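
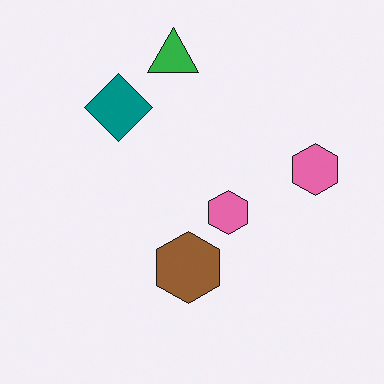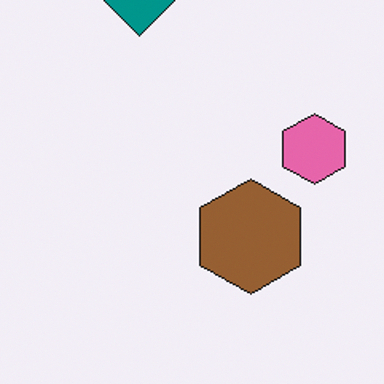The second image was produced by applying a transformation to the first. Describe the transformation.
This is the original image cropped to a modestly smaller region and rescaled.

The visible shapes are larger and the field of view is narrower; shapes near the original edges may be partly or wholly outside the frame — a crop-and-rescale.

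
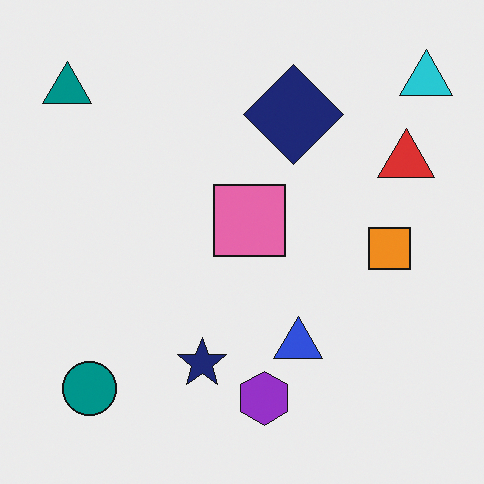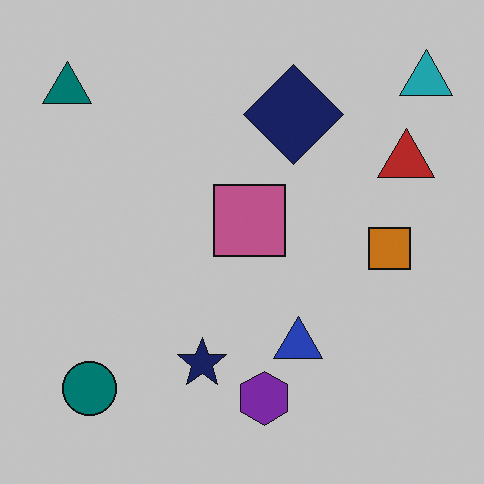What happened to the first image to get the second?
This is the original image slightly darkened.

Every pixel — background and shapes alike — is uniformly darkened.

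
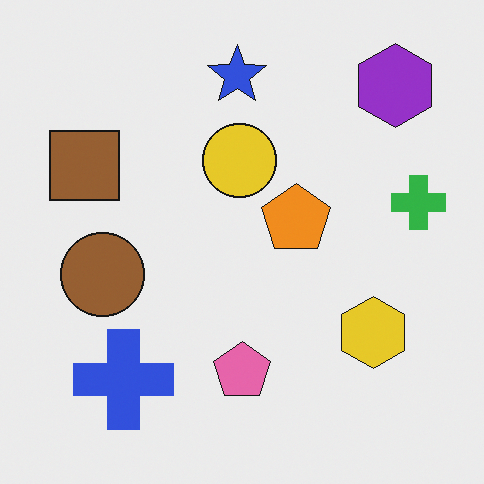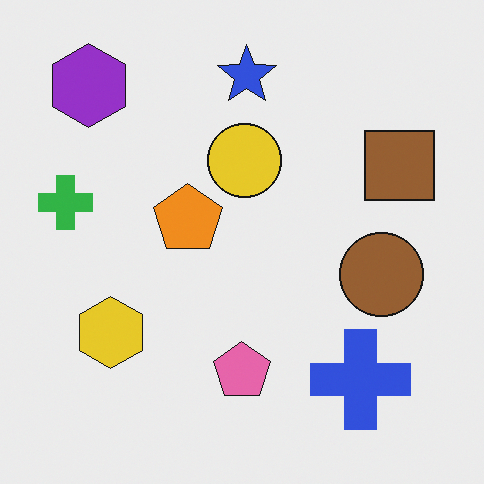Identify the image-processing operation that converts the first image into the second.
The transformation is: flipped horizontally (left ↔ right).

The green cross is in the right of the first image and the left of the second — shapes on opposite sides of the vertical midline have swapped in a mirror flip.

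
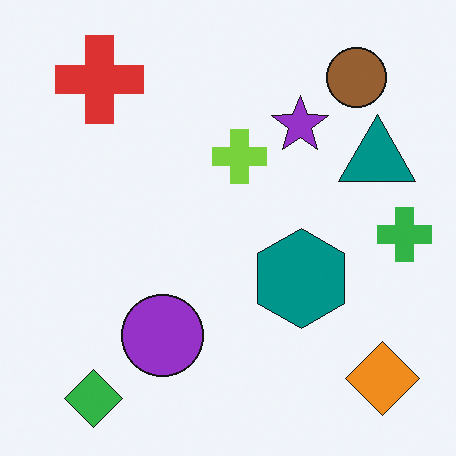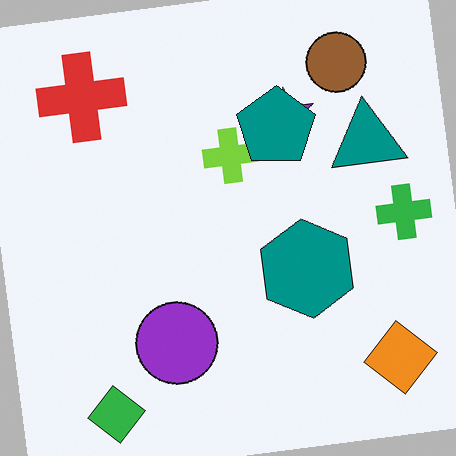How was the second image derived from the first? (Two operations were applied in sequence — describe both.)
The second image is the first rotated counter-clockwise by a slight angle, then overlaid with an additional teal pentagon.

Every shape is tilted by the same angle and the image corners show triangular fill wedges — a whole-image rotation by a non-right angle. A teal pentagon appears in the second image that is absent from the first.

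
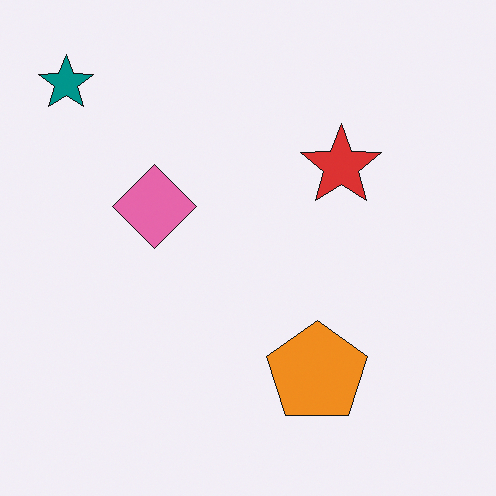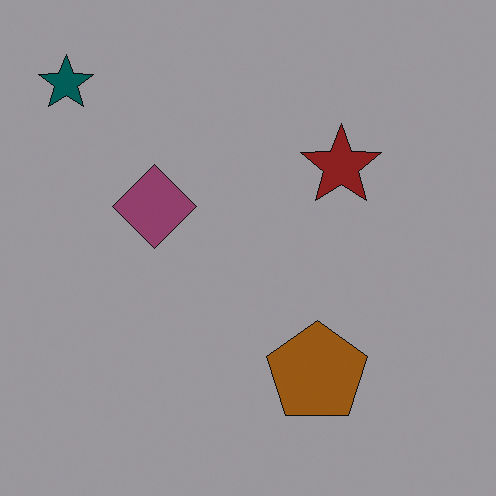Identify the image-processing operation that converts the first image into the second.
The transformation is: noticeably darkened.

Every pixel — background and shapes alike — is uniformly darkened.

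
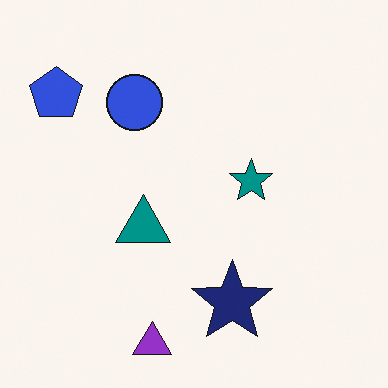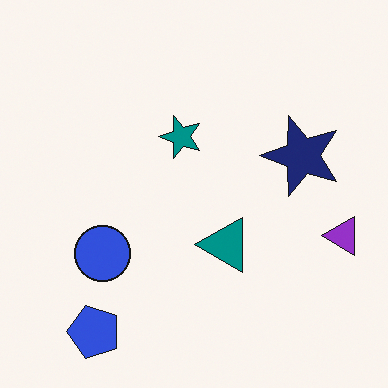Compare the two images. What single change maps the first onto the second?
The second image is the first rotated 90° counter-clockwise.

The blue pentagon sits in the top-left of the first image and the bottom-left of the second — consistent with a whole-image 90° counter-clockwise rotation.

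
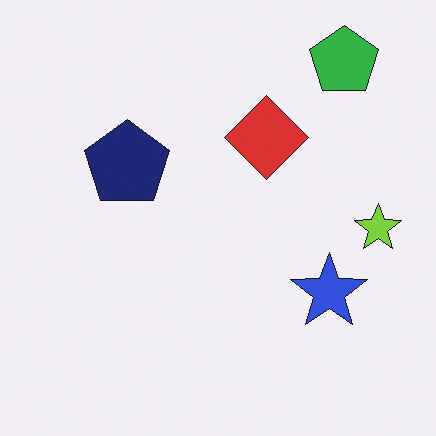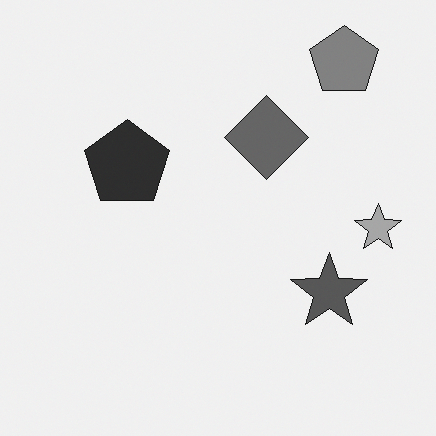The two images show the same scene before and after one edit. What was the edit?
The second image is the first converted to grayscale.

All color is removed — every shape is now a shade of grey.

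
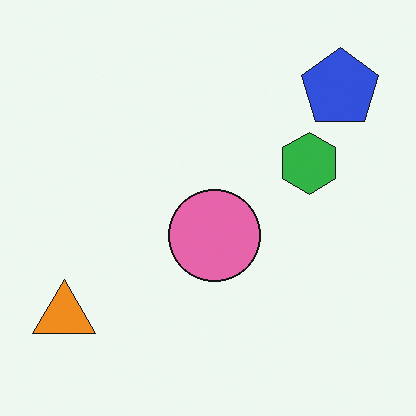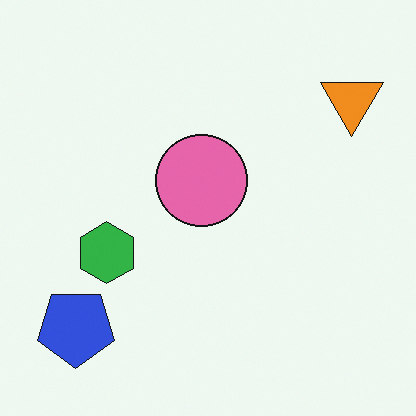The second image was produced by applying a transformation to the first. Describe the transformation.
The second image is the first rotated 180°.

The orange triangle sits in the bottom-left of the first image and the top-right of the second — consistent with a whole-image 180° rotation.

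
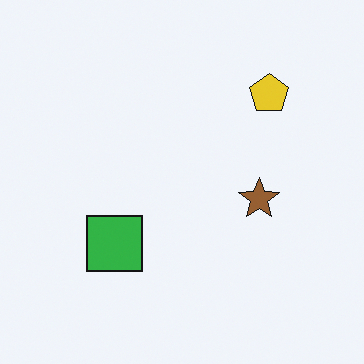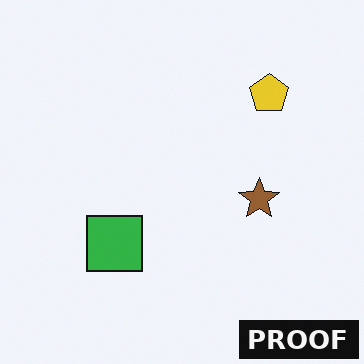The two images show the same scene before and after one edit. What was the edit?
The transformation is: watermarked with the text "PROOF" in the lower-right corner.

A dark label reading "PROOF" appears in the lower-right corner.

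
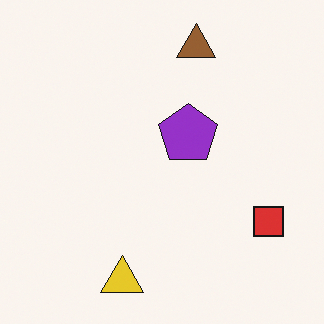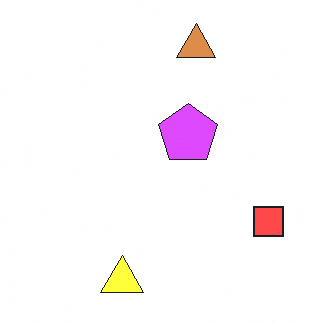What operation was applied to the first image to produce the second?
It was brightened a lot.

Every pixel — background and shapes alike — is uniformly brightened.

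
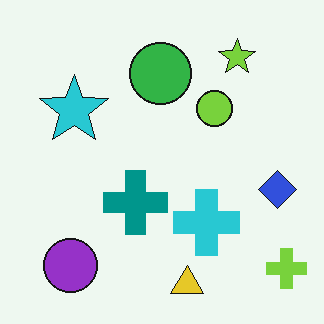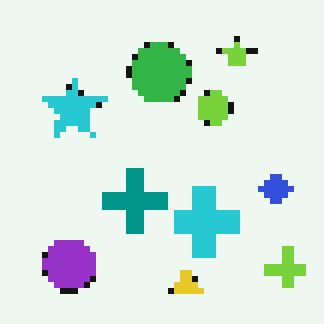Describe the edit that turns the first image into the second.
This is the original image pixelated into visible square blocks.

Shapes are reduced to large square blocks; fine edges and outlines are lost — a downscale-then-upscale (mosaic) effect.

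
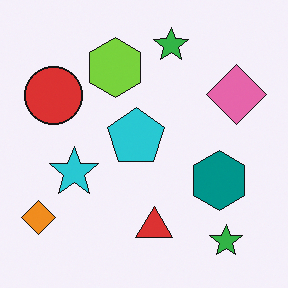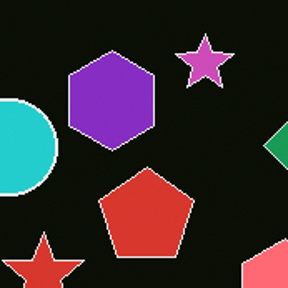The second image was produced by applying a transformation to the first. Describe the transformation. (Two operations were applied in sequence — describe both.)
Color-inverted (negative), then cropped tightly and scaled back up.

The light background has become dark and every shape's color is its complement — a photographic negative. The visible shapes are larger and the field of view is narrower; shapes near the original edges may be partly or wholly outside the frame — a crop-and-rescale.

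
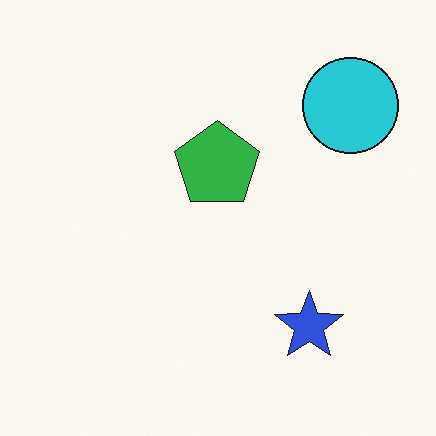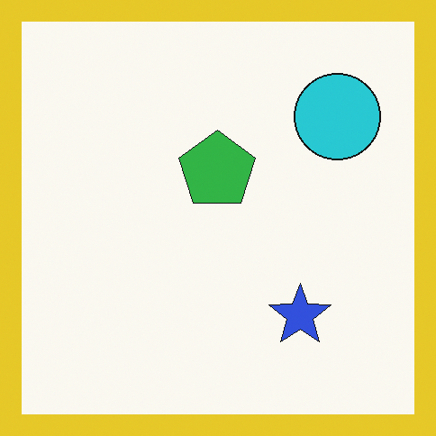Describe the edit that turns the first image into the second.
The transformation is: framed with a yellow border.

A solid yellow frame runs around the edge of the second image, with the content slightly shrunk inside it.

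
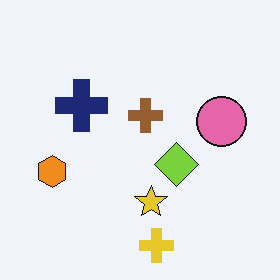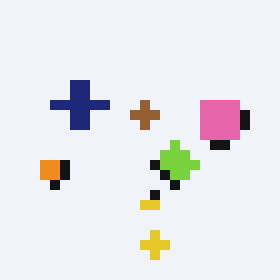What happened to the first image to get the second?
The second image is the first heavily pixelated into large blocks.

Shapes are reduced to large square blocks; fine edges and outlines are lost — a downscale-then-upscale (mosaic) effect.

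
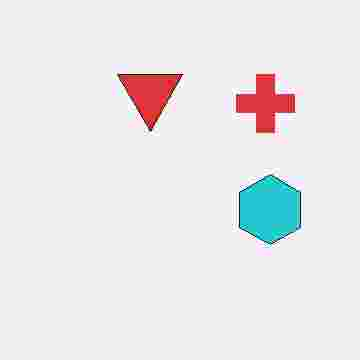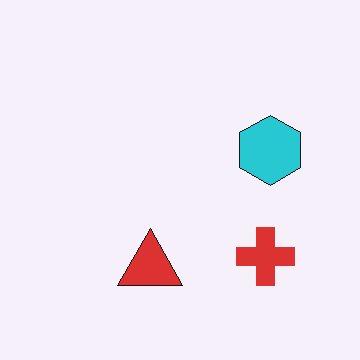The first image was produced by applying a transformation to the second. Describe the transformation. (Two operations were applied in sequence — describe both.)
The transformation is: flipped vertically (top ↔ bottom), then heavily JPEG-compressed with obvious blocking artifacts.

The red triangle is in the bottom of the second image and the top of the first — shapes on opposite sides of the horizontal midline have swapped in a mirror flip. Blocky 8×8 compression artifacts appear around shape edges and the flat background shows ringing — characteristic JPEG degradation.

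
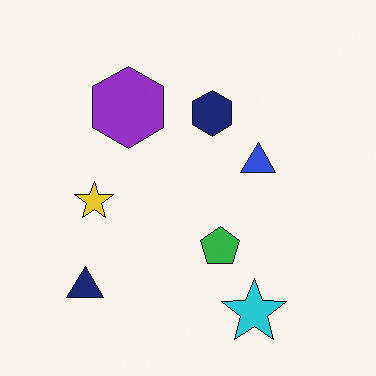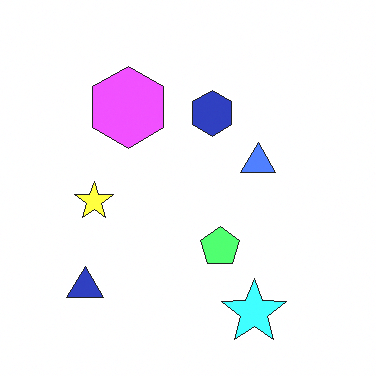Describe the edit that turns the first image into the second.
This is the original image noticeably brightened.

Every pixel — background and shapes alike — is uniformly brightened.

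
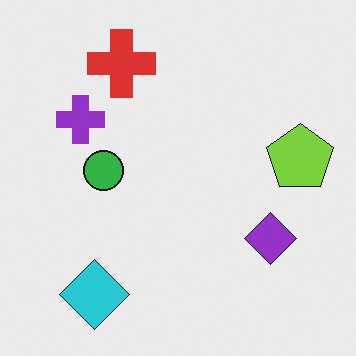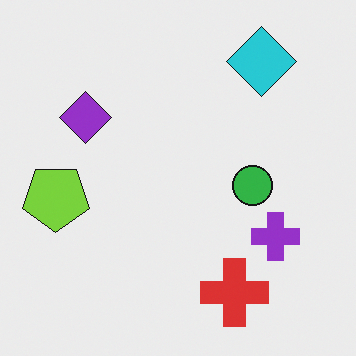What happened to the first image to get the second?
The transformation is: rotated 180°.

The cyan diamond sits in the bottom-left of the first image and the top-right of the second — consistent with a whole-image 180° rotation.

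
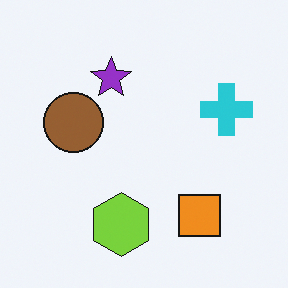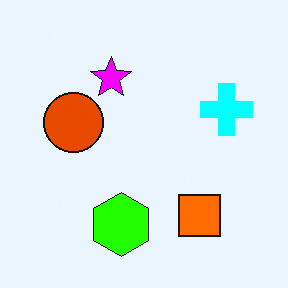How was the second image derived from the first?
It was made much more vivid (saturation change).

All colors are more vivid — a global saturation change.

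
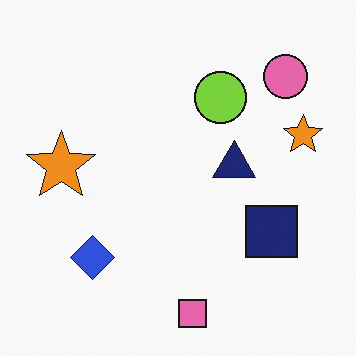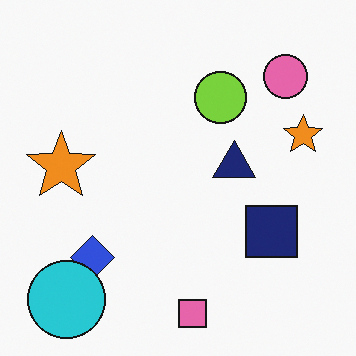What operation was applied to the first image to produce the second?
The image was overlaid with an additional cyan circle.

A cyan circle appears in the second image that is absent from the first.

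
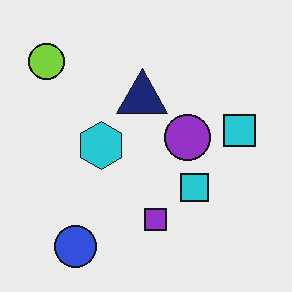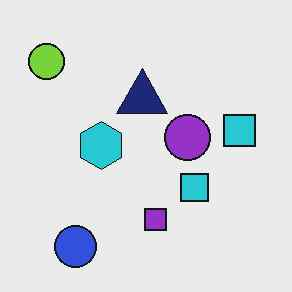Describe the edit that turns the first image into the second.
The transformation is: JPEG-compressed with visible artifacts.

Blocky 8×8 compression artifacts appear around shape edges and the flat background shows ringing — characteristic JPEG degradation.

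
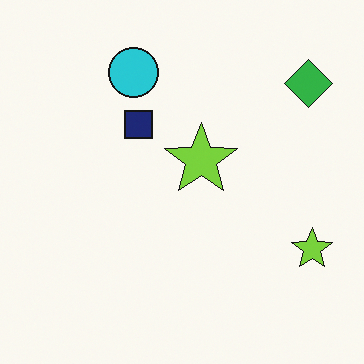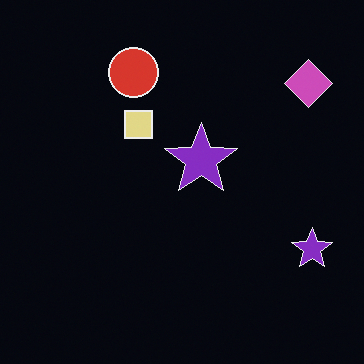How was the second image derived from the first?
The second image is the first color-inverted (negative).

The light background has become dark and every shape's color is its complement — a photographic negative.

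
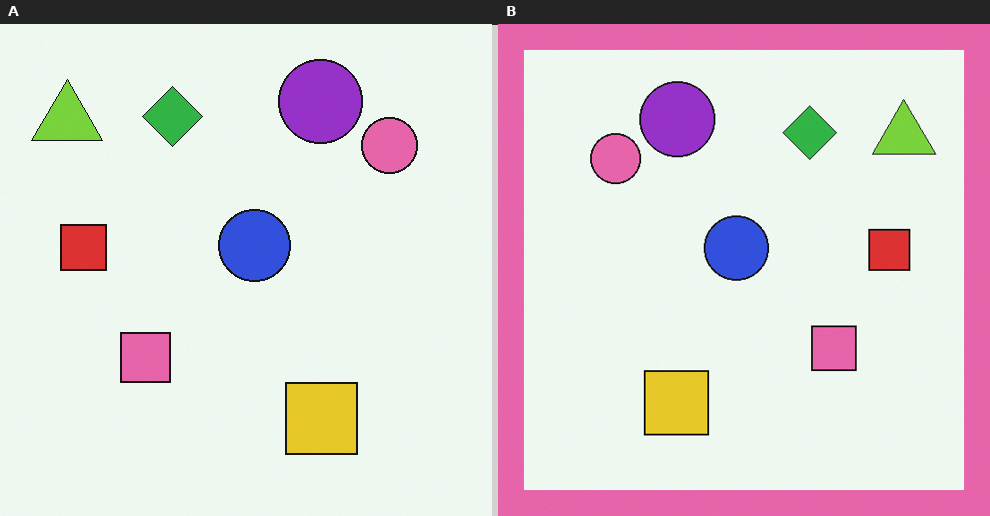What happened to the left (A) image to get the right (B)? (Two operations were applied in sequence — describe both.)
The transformation is: flipped horizontally (left ↔ right), then framed with a pink border.

The lime triangle is in the top-left of the left (A) image and the top-right of the right (B) — shapes on opposite sides of the vertical midline have swapped in a mirror flip. A solid pink frame runs around the edge of the right (B) image, with the content slightly shrunk inside it.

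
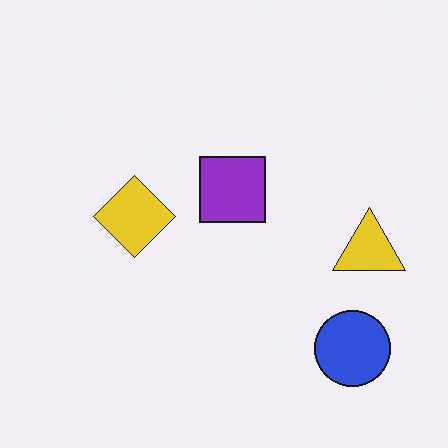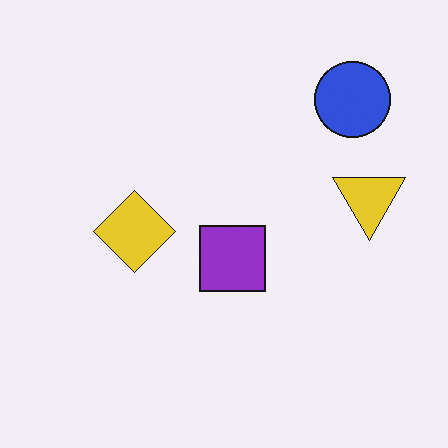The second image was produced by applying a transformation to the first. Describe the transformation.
This is the original image flipped vertically (top ↔ bottom).

The blue circle is in the bottom-right of the first image and the top-right of the second — shapes on opposite sides of the horizontal midline have swapped in a mirror flip.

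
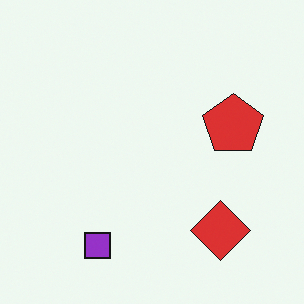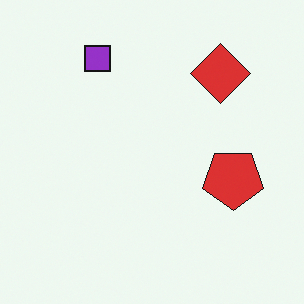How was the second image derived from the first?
The second image is the first flipped vertically (top ↔ bottom).

The purple square is in the bottom-left of the first image and the top-left of the second — shapes on opposite sides of the horizontal midline have swapped in a mirror flip.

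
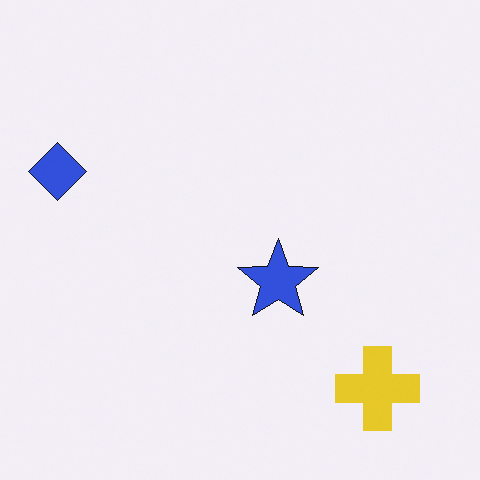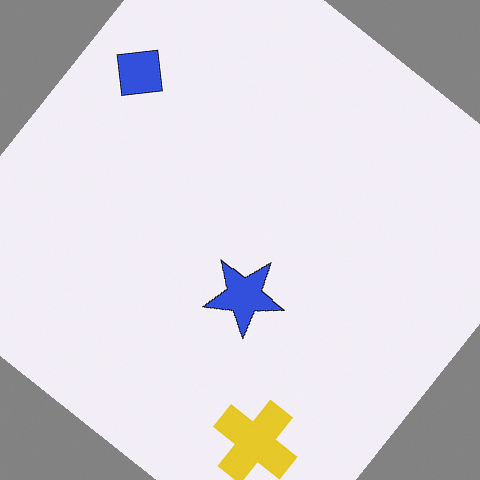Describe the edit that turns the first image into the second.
The image was rotated clockwise by a large amount — several tens of degrees.

Every shape is tilted by the same angle and the image corners show triangular fill wedges — a whole-image rotation by a non-right angle.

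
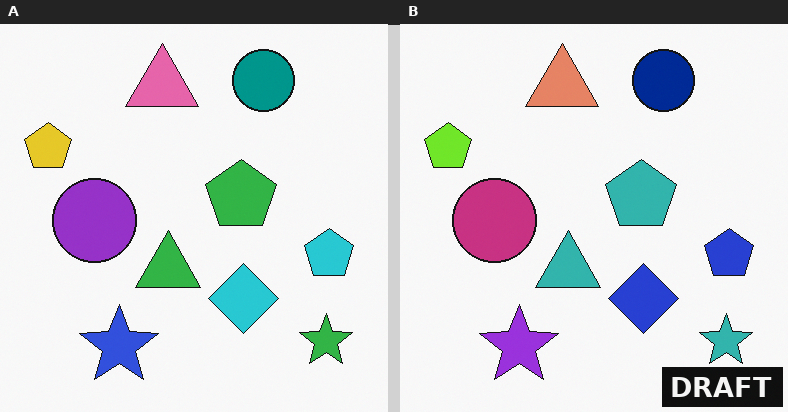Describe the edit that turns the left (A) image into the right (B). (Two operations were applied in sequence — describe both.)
The transformation is: hue-shifted slightly, then watermarked with the text "DRAFT" in the lower-right corner.

Every shape's color has rotated by the same amount around the hue wheel — a uniform hue shift. A dark label reading "DRAFT" appears in the lower-right corner.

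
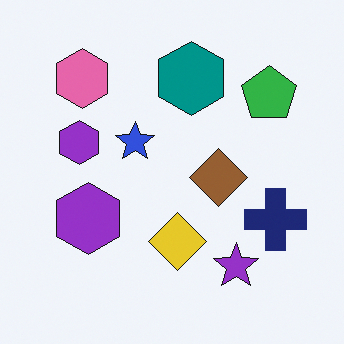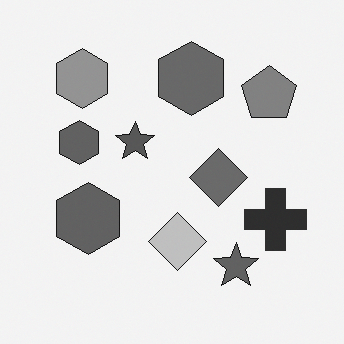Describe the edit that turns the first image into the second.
It was converted to grayscale.

All color is removed — every shape is now a shade of grey.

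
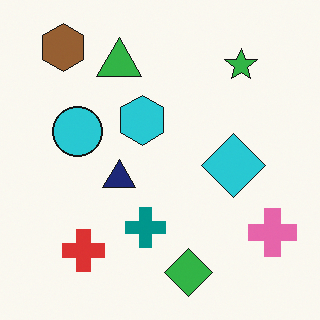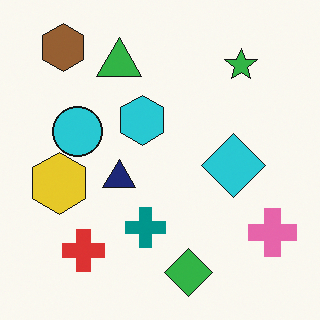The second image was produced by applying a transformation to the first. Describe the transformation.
Overlaid with an additional yellow hexagon.

A yellow hexagon appears in the second image that is absent from the first.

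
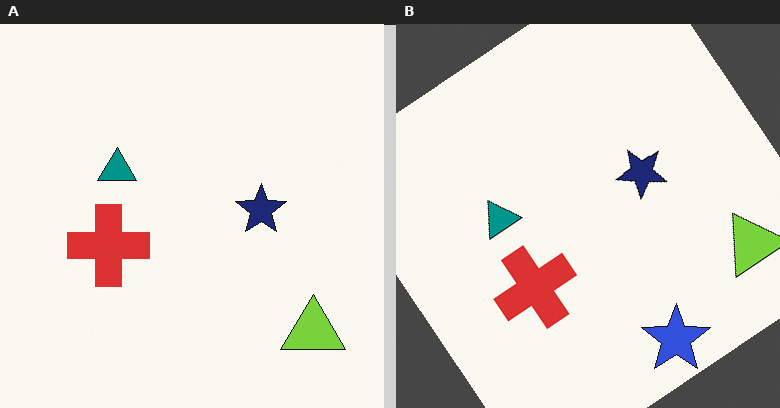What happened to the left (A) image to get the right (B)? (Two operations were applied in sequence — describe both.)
Rotated counter-clockwise by a large amount — several tens of degrees, then overlaid with an additional blue star.

Every shape is tilted by the same angle and the image corners show triangular fill wedges — a whole-image rotation by a non-right angle. A blue star appears in the right (B) image that is absent from the left (A).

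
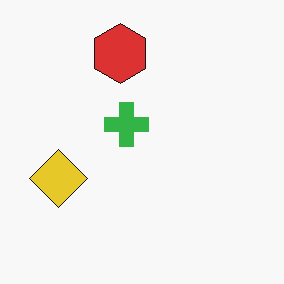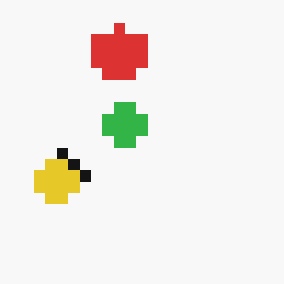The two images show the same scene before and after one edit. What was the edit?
This is the original image heavily pixelated into large blocks.

Shapes are reduced to large square blocks; fine edges and outlines are lost — a downscale-then-upscale (mosaic) effect.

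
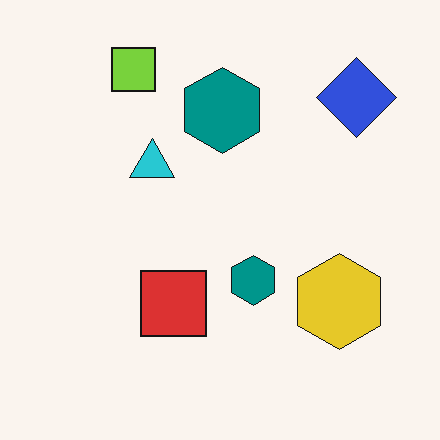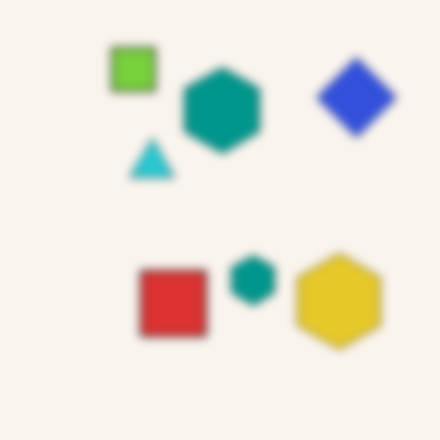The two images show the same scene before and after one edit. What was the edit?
Noticeably gaussian-blurred.

Shape edges and outlines are uniformly softened across the whole image.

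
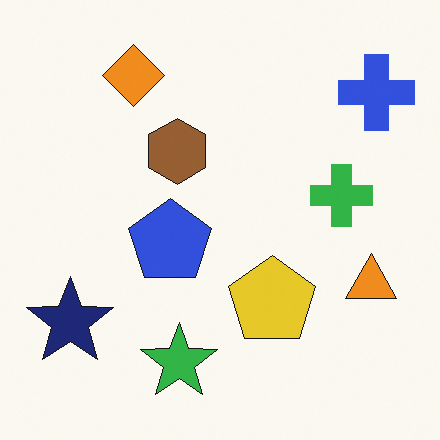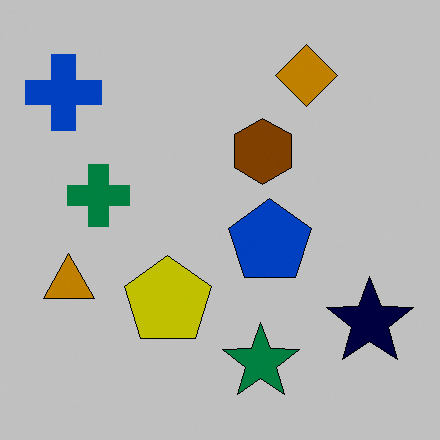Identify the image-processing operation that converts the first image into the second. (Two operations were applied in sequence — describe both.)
This is the original image flipped horizontally (left ↔ right), then heavily posterized to just a handful of flat colors.

The blue cross is in the top-right of the first image and the top-left of the second — shapes on opposite sides of the vertical midline have swapped in a mirror flip. Each flat color has snapped to a coarser quantized level — most visibly, the near-white background has dropped to a flat grey.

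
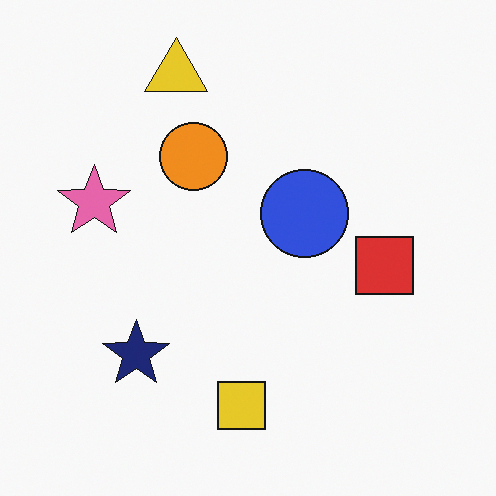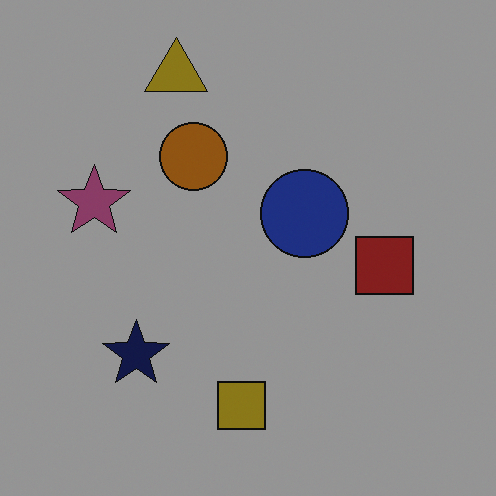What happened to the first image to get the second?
It was noticeably darkened.

Every pixel — background and shapes alike — is uniformly darkened.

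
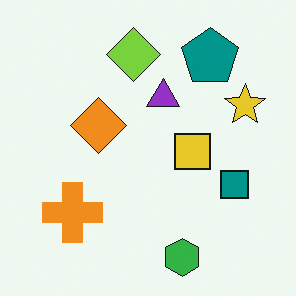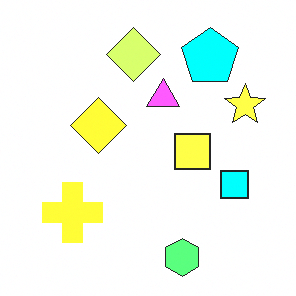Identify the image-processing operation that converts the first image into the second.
This is the original image noticeably brightened.

Every pixel — background and shapes alike — is uniformly brightened.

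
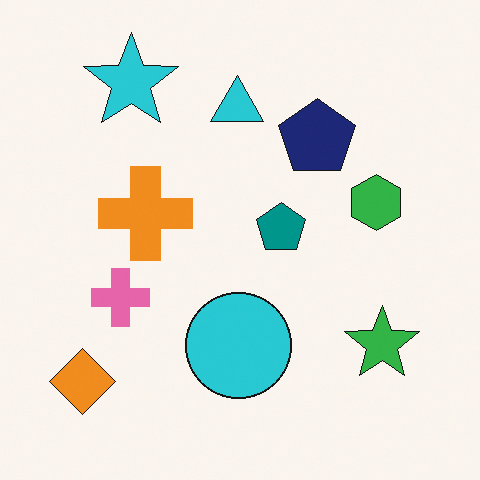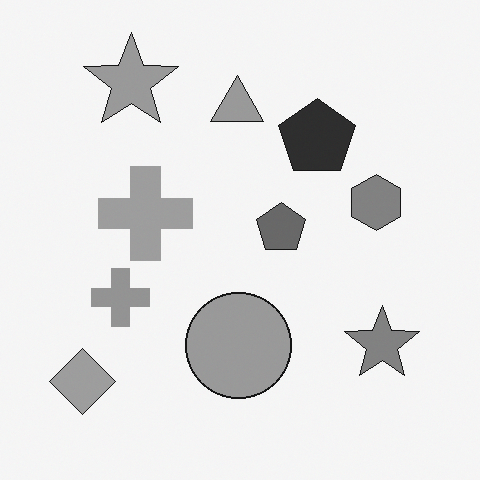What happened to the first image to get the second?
The second image is the first converted to grayscale.

All color is removed — every shape is now a shade of grey.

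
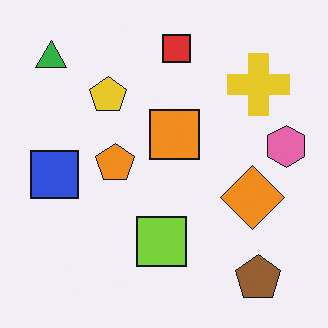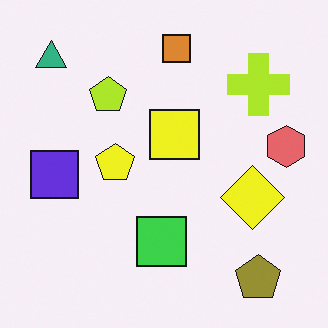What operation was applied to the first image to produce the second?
The image was hue-shifted slightly.

Every shape's color has rotated by the same amount around the hue wheel — a uniform hue shift.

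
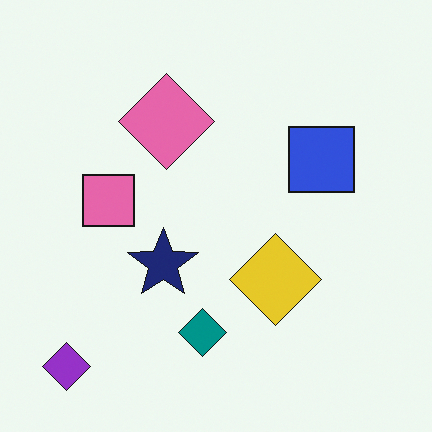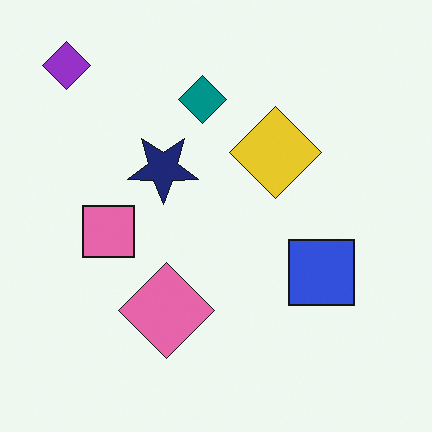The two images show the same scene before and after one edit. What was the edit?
It was flipped vertically (top ↔ bottom).

The purple diamond is in the bottom-left of the first image and the top-left of the second — shapes on opposite sides of the horizontal midline have swapped in a mirror flip.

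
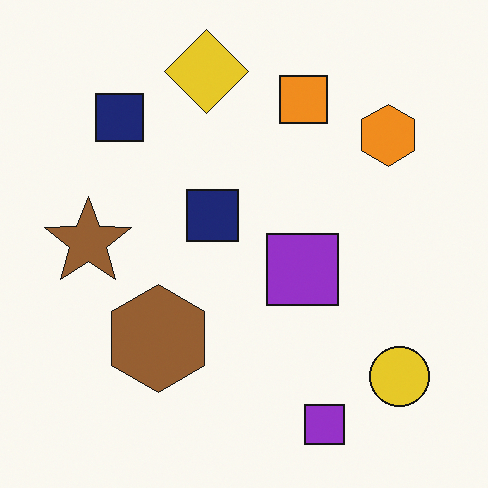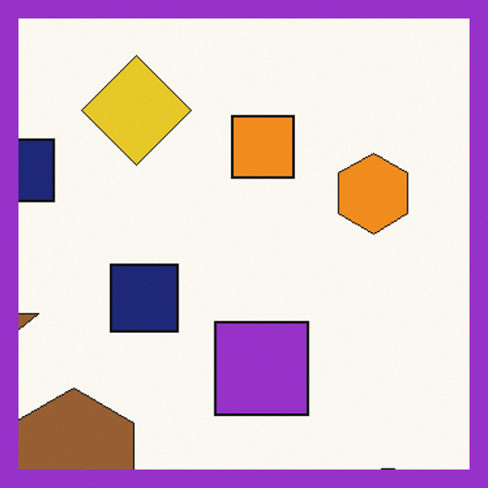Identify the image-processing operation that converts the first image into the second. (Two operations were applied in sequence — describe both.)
The image was cropped to a modestly smaller region and rescaled, then framed with a purple border.

The visible shapes are larger and the field of view is narrower; shapes near the original edges may be partly or wholly outside the frame — a crop-and-rescale. A solid purple frame runs around the edge of the second image, with the content slightly shrunk inside it.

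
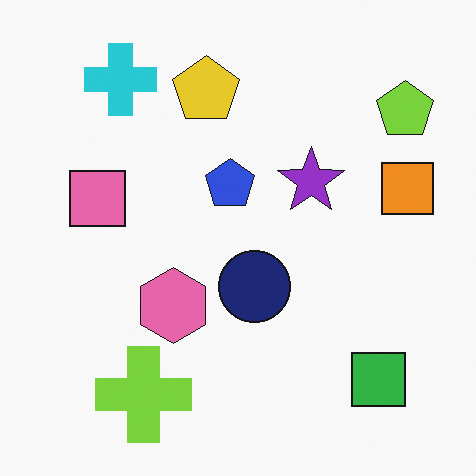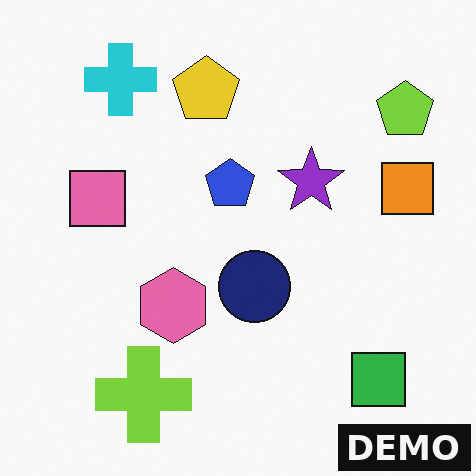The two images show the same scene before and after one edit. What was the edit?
The transformation is: watermarked with the text "DEMO" in the lower-right corner.

A dark label reading "DEMO" appears in the lower-right corner.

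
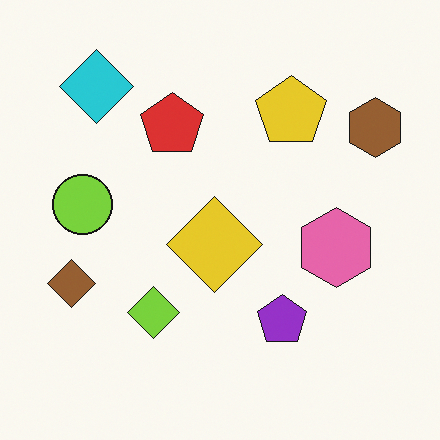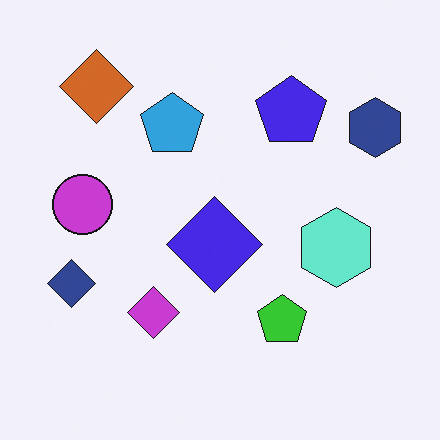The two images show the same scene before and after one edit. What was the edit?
Hue-shifted through roughly half the color wheel.

Every shape's color has rotated by the same amount around the hue wheel — a uniform hue shift.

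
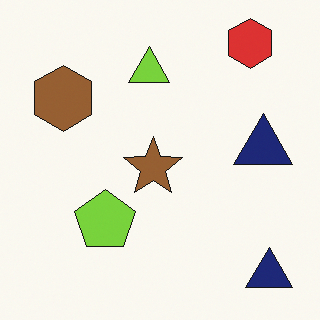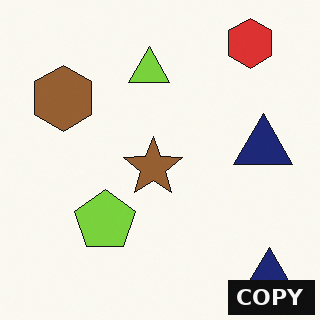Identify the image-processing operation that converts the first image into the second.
Watermarked with the text "COPY" in the lower-right corner.

A dark label reading "COPY" appears in the lower-right corner.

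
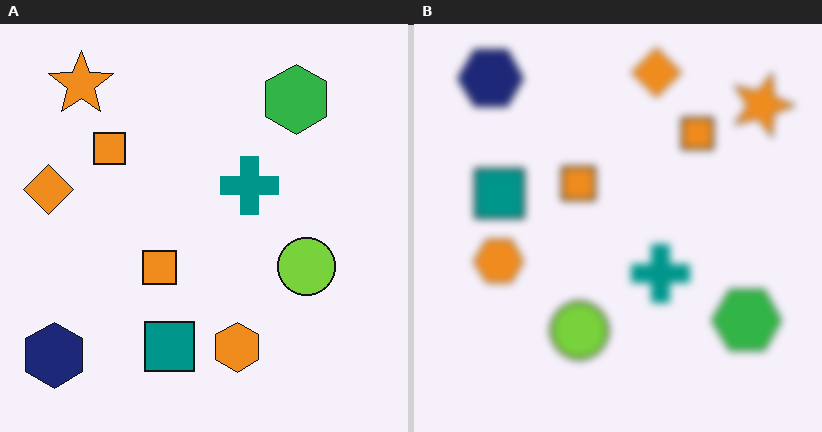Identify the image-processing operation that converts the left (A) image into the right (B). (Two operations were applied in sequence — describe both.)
The image was noticeably gaussian-blurred, then rotated 90° clockwise.

Shape edges and outlines are uniformly softened across the whole image. The navy hexagon sits in the bottom-left of the left (A) image and the top-left of the right (B) — consistent with a whole-image 90° clockwise rotation.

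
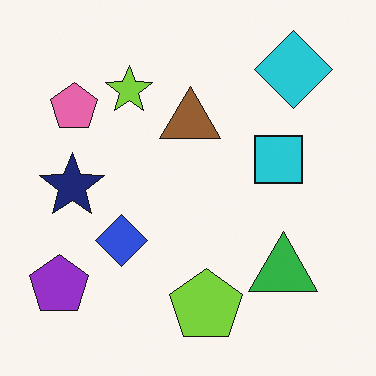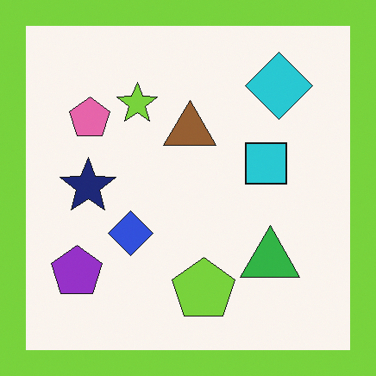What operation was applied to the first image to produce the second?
The second image is the first framed with a lime border.

A solid lime frame runs around the edge of the second image, with the content slightly shrunk inside it.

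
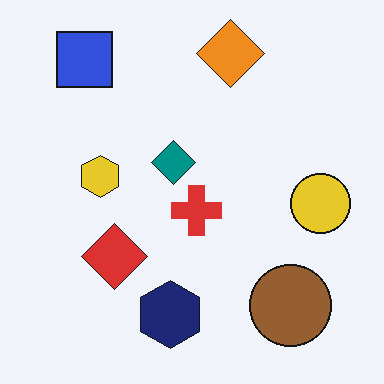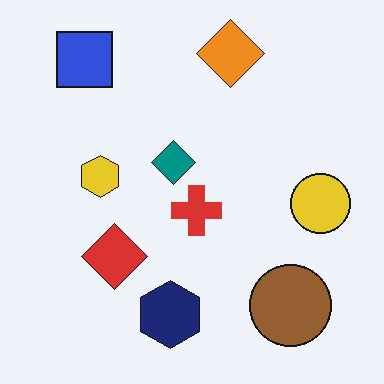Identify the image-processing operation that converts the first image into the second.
It was JPEG-compressed with visible artifacts.

Blocky 8×8 compression artifacts appear around shape edges and the flat background shows ringing — characteristic JPEG degradation.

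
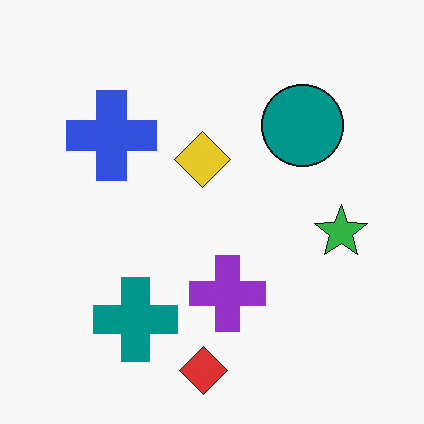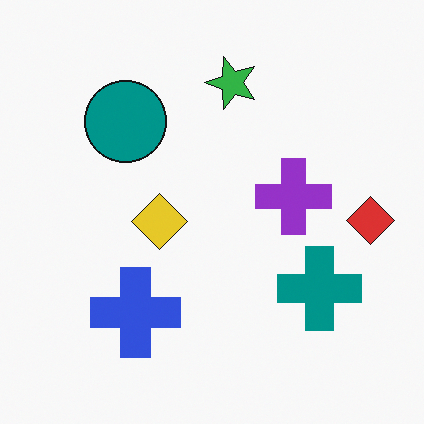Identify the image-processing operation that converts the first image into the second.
The transformation is: rotated 90° counter-clockwise.

The red diamond sits in the bottom of the first image and the right of the second — consistent with a whole-image 90° counter-clockwise rotation.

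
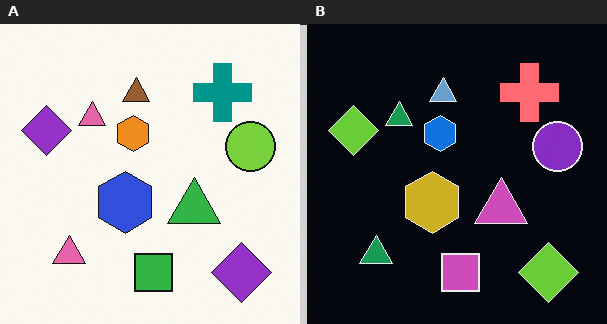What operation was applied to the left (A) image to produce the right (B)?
The right (B) image is the left (A) color-inverted (negative).

The light background has become dark and every shape's color is its complement — a photographic negative.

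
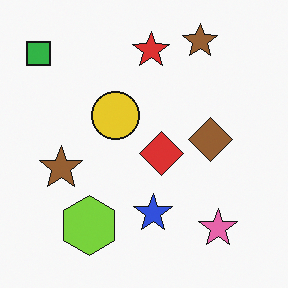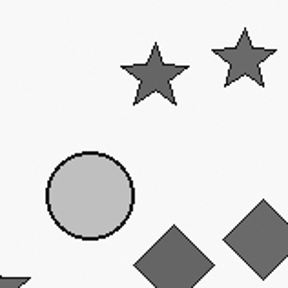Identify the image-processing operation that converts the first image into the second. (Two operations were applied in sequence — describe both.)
This is the original image converted to grayscale, then cropped tightly and scaled back up.

All color is removed — every shape is now a shade of grey. The visible shapes are larger and the field of view is narrower; shapes near the original edges may be partly or wholly outside the frame — a crop-and-rescale.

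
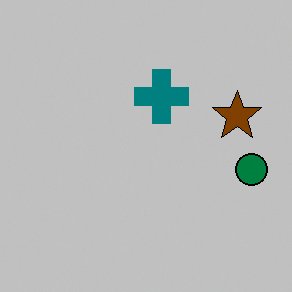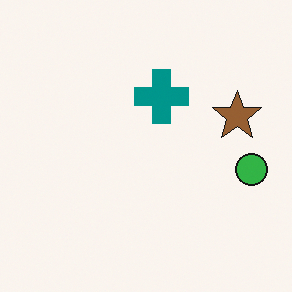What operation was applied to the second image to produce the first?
The image was heavily posterized to just a handful of flat colors.

Each flat color has snapped to a coarser quantized level — most visibly, the near-white background has dropped to a flat grey.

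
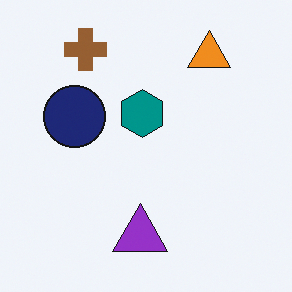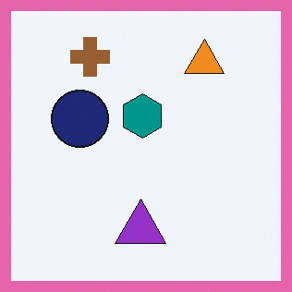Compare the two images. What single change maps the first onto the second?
It was framed with a pink border.

A solid pink frame runs around the edge of the second image, with the content slightly shrunk inside it.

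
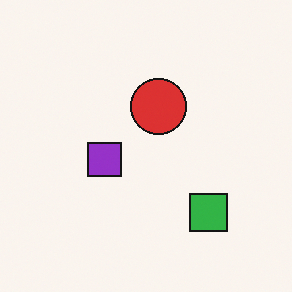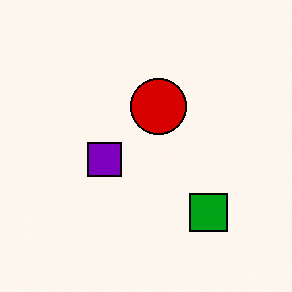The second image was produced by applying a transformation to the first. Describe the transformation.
The second image is the first given slightly increased contrast.

Tones are pushed away from mid-grey across the whole image — a global contrast change.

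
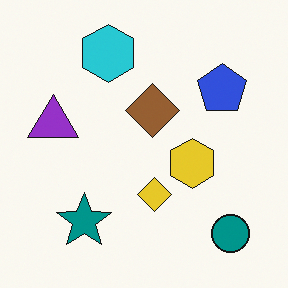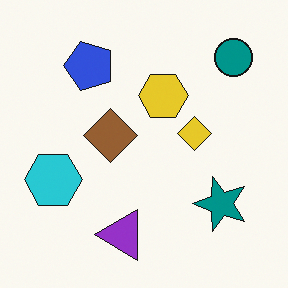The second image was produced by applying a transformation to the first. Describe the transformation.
The second image is the first rotated 90° counter-clockwise.

The teal circle sits in the bottom-right of the first image and the top-right of the second — consistent with a whole-image 90° counter-clockwise rotation.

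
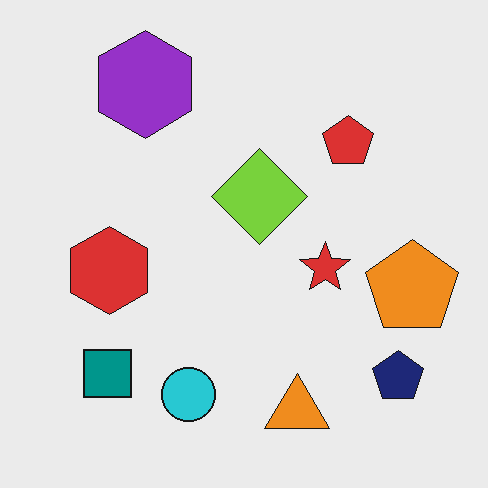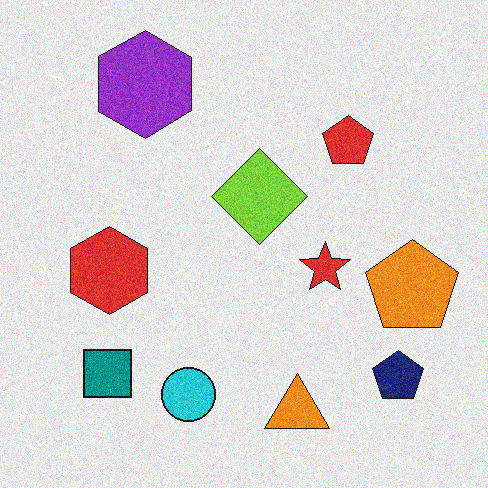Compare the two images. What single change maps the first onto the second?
This is the original image degraded with visible gaussian noise.

Random speckle covers the whole image, including the flat background.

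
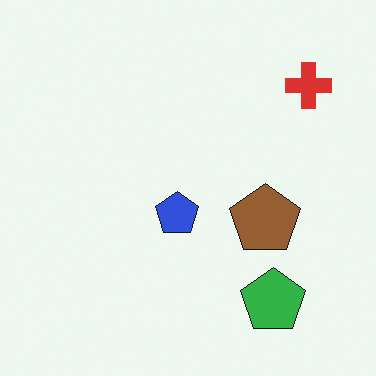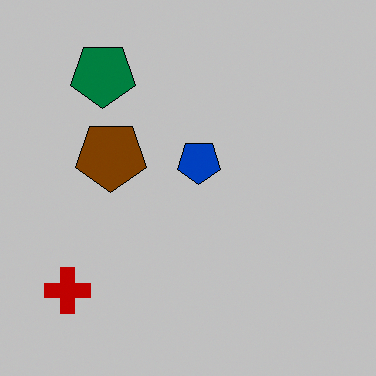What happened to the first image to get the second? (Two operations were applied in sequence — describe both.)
It was heavily posterized to just a handful of flat colors, then rotated 180°.

Each flat color has snapped to a coarser quantized level — most visibly, the near-white background has dropped to a flat grey. The red cross sits in the top-right of the first image and the bottom-left of the second — consistent with a whole-image 180° rotation.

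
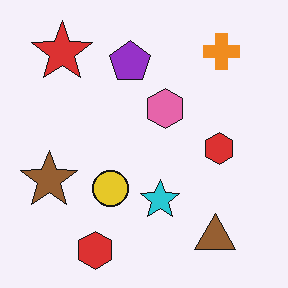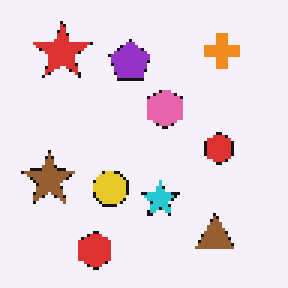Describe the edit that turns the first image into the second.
The image was mildly pixelated.

Shapes are reduced to large square blocks; fine edges and outlines are lost — a downscale-then-upscale (mosaic) effect.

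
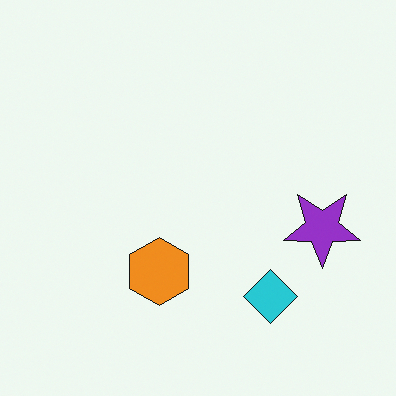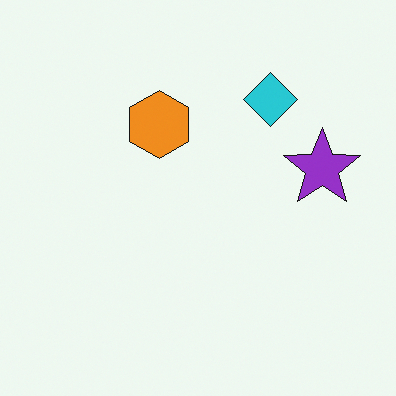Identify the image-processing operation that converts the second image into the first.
This is the original image flipped vertically (top ↔ bottom).

The cyan diamond is in the top-right of the second image and the bottom-right of the first — shapes on opposite sides of the horizontal midline have swapped in a mirror flip.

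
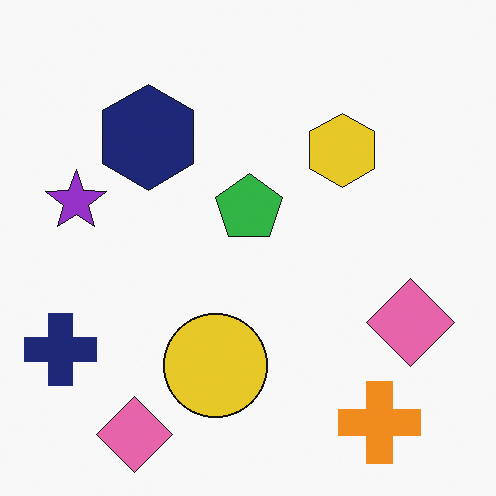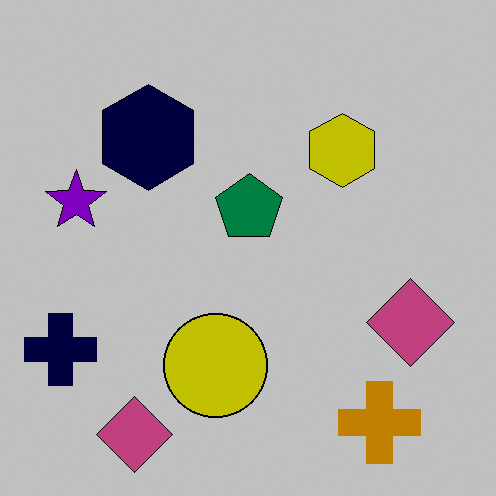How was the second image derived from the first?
The second image is the first heavily posterized to just a handful of flat colors.

Each flat color has snapped to a coarser quantized level — most visibly, the near-white background has dropped to a flat grey.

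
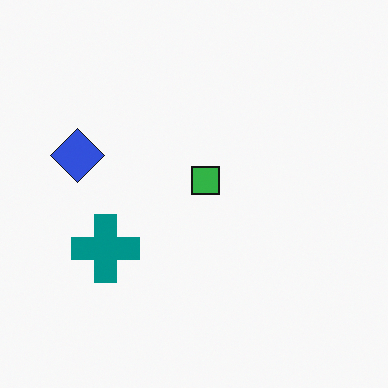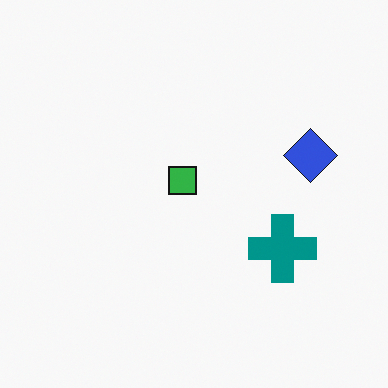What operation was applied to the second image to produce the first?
This is the original image flipped horizontally (left ↔ right).

The blue diamond is in the right of the second image and the left of the first — shapes on opposite sides of the vertical midline have swapped in a mirror flip.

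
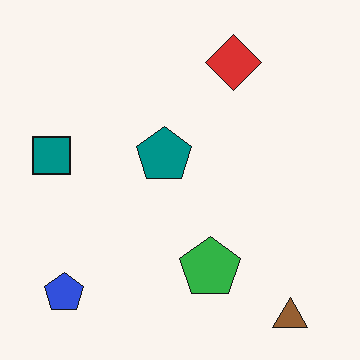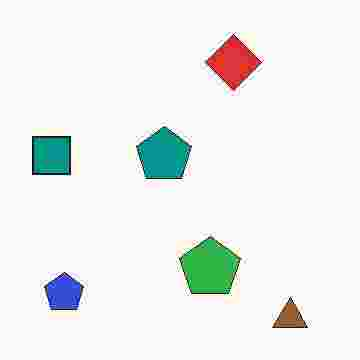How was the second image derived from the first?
It was heavily JPEG-compressed with obvious blocking artifacts.

Blocky 8×8 compression artifacts appear around shape edges and the flat background shows ringing — characteristic JPEG degradation.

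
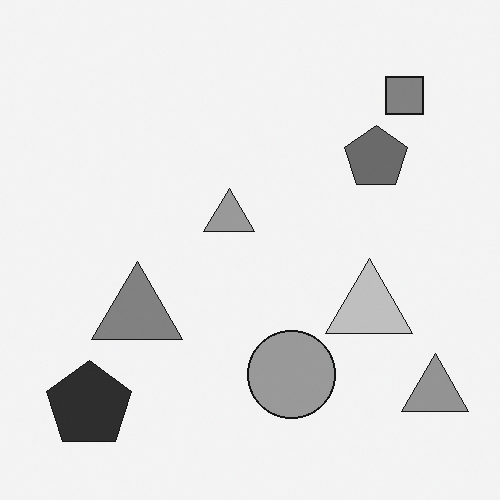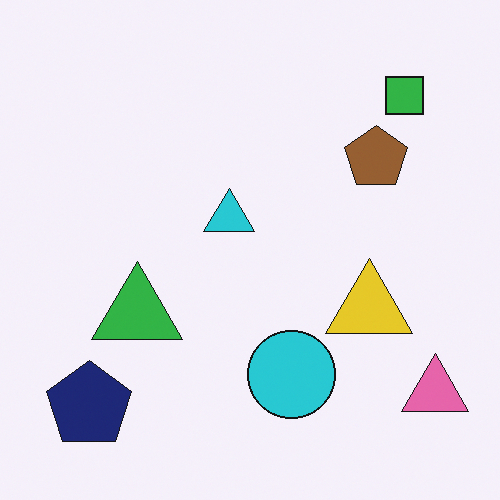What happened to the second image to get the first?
The first image is the second converted to grayscale.

All color is removed — every shape is now a shade of grey.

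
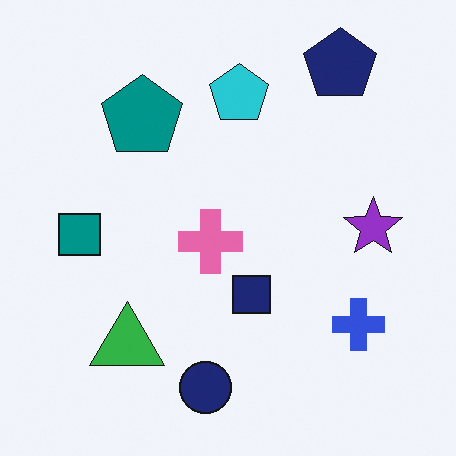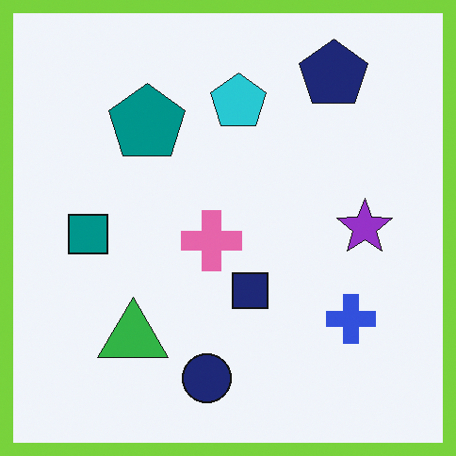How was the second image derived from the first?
The second image is the first framed with a lime border.

A solid lime frame runs around the edge of the second image, with the content slightly shrunk inside it.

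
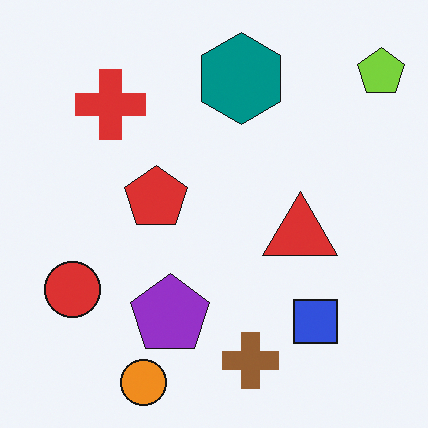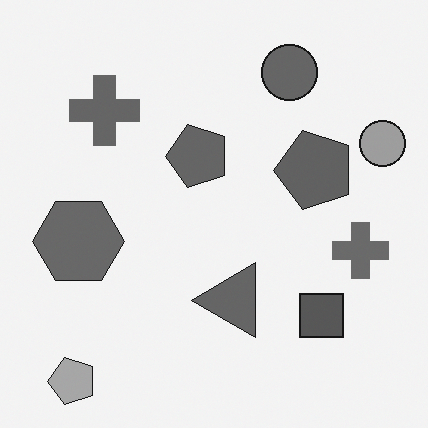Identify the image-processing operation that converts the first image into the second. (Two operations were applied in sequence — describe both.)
This is the original image converted to grayscale, then transposed (reflected across the top-left ↔ bottom-right diagonal).

All color is removed — every shape is now a shade of grey. Shapes have swapped their row and column positions — what was in the top-right is now in the bottom-left — a diagonal reflection.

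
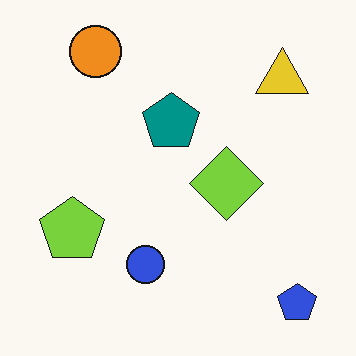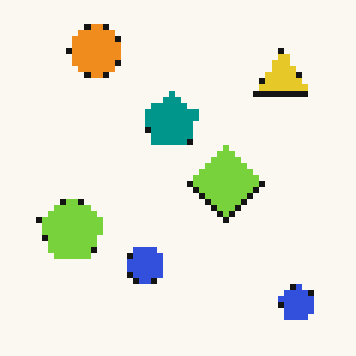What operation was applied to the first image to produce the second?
Moderately pixelated.

Shapes are reduced to large square blocks; fine edges and outlines are lost — a downscale-then-upscale (mosaic) effect.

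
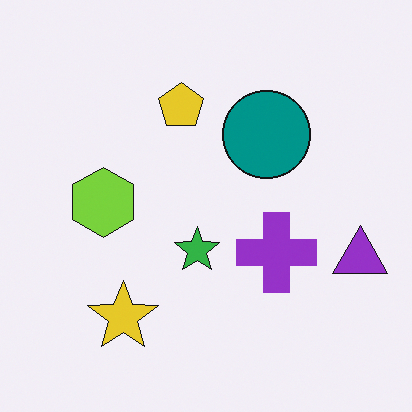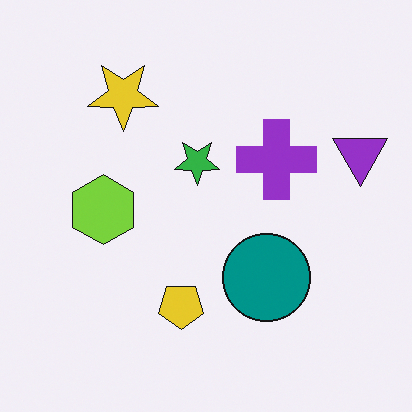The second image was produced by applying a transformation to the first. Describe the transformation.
The image was flipped vertically (top ↔ bottom).

The yellow star is in the bottom-left of the first image and the top-left of the second — shapes on opposite sides of the horizontal midline have swapped in a mirror flip.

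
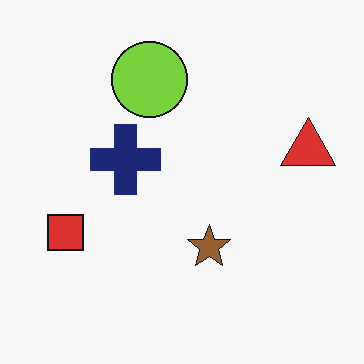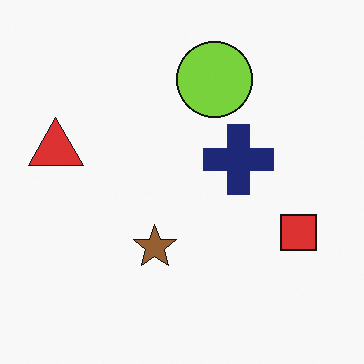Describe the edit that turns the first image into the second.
Flipped horizontally (left ↔ right).

The red triangle is in the right of the first image and the left of the second — shapes on opposite sides of the vertical midline have swapped in a mirror flip.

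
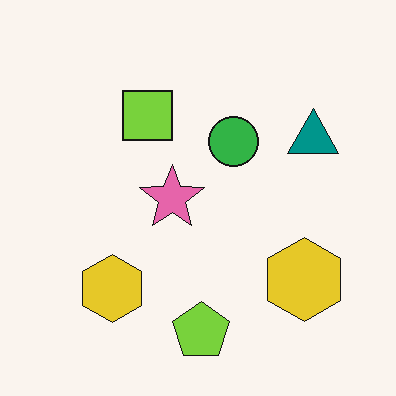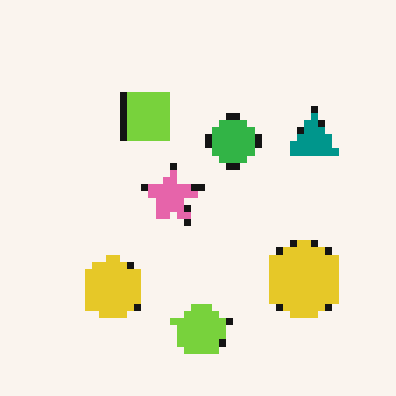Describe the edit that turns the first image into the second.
It was pixelated into visible square blocks.

Shapes are reduced to large square blocks; fine edges and outlines are lost — a downscale-then-upscale (mosaic) effect.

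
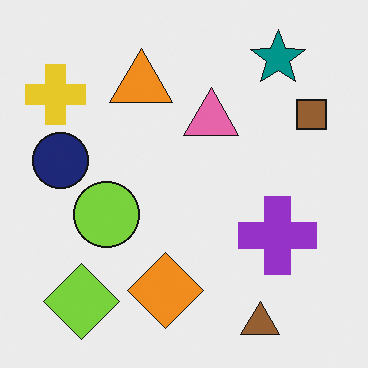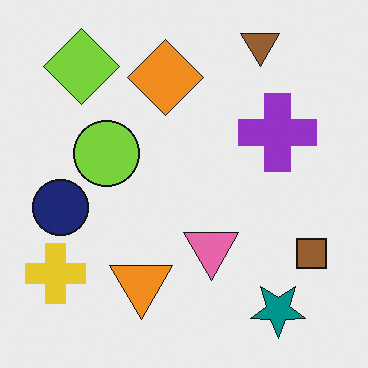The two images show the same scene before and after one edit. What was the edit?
Flipped vertically (top ↔ bottom).

The brown triangle is in the bottom-right of the first image and the top-right of the second — shapes on opposite sides of the horizontal midline have swapped in a mirror flip.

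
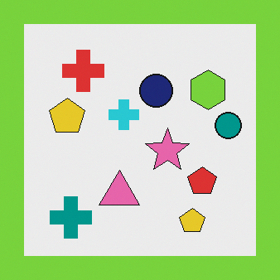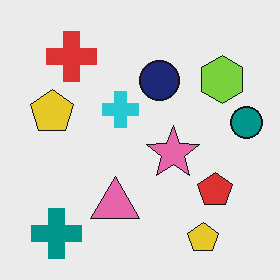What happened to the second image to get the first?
The first image is the second framed with a lime border.

A solid lime frame runs around the edge of the first image, with the content slightly shrunk inside it.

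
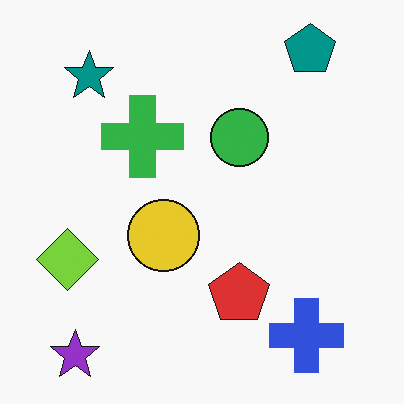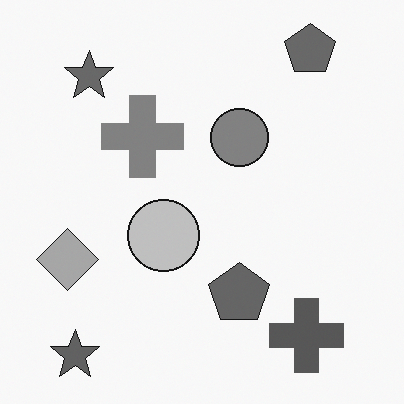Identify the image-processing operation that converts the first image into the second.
This is the original image converted to grayscale.

All color is removed — every shape is now a shade of grey.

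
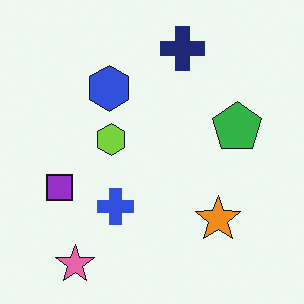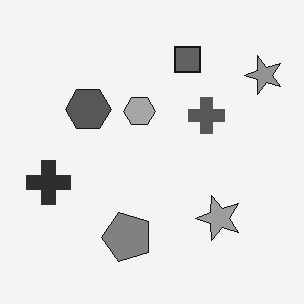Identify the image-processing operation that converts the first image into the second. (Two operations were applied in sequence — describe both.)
Converted to grayscale, then transposed (reflected across the top-left ↔ bottom-right diagonal).

All color is removed — every shape is now a shade of grey. Shapes have swapped their row and column positions — what was in the top-right is now in the bottom-left — a diagonal reflection.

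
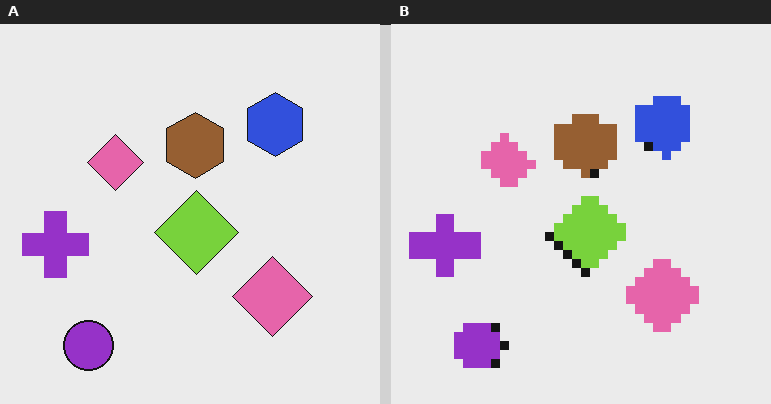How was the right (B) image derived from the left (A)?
The image was heavily pixelated into large blocks.

Shapes are reduced to large square blocks; fine edges and outlines are lost — a downscale-then-upscale (mosaic) effect.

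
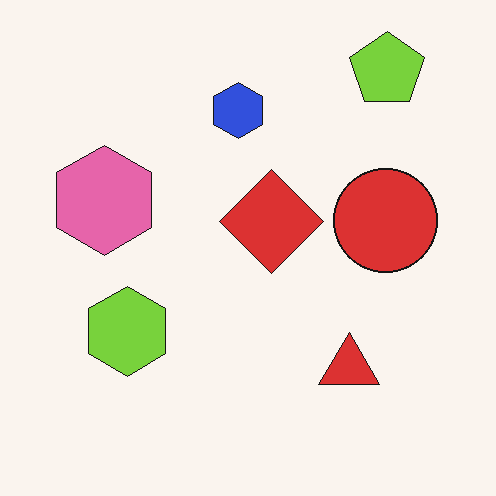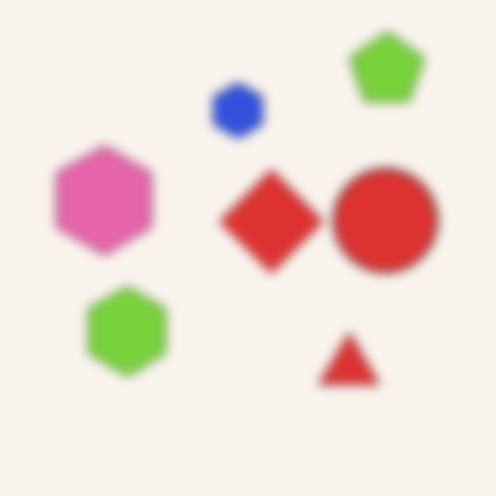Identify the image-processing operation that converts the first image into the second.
The image was strongly gaussian-blurred.

Shape edges and outlines are uniformly softened across the whole image.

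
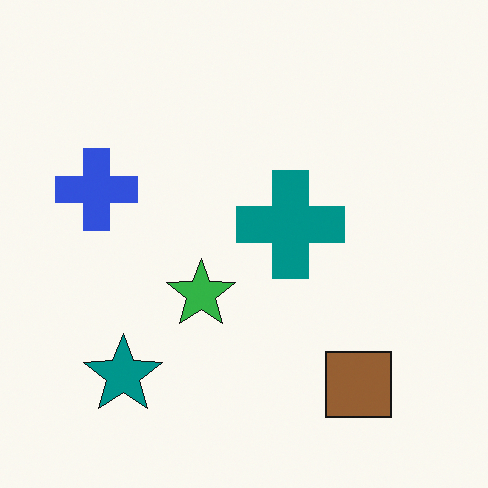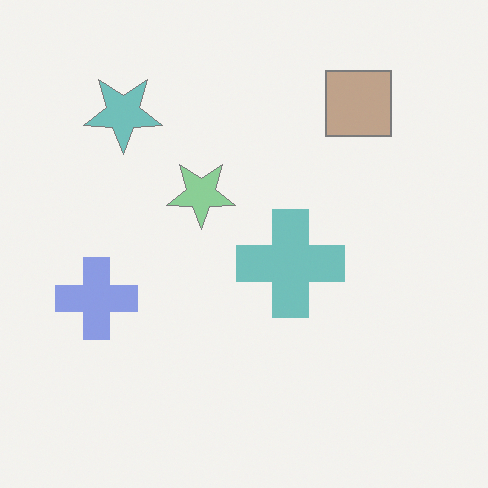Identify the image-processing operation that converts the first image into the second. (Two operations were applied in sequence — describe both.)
The transformation is: washed out (contrast reduced), then flipped vertically (top ↔ bottom).

Tones are pushed toward mid-grey across the whole image — a global contrast change. The brown square is in the bottom-right of the first image and the top-right of the second — shapes on opposite sides of the horizontal midline have swapped in a mirror flip.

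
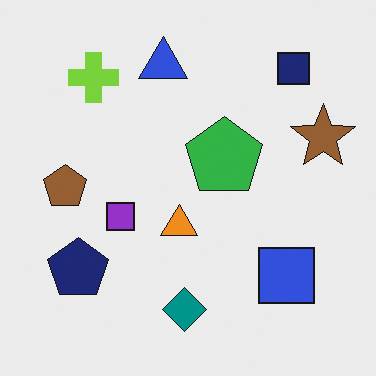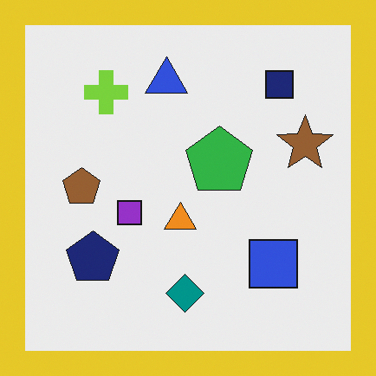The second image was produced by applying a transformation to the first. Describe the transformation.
Framed with a yellow border.

A solid yellow frame runs around the edge of the second image, with the content slightly shrunk inside it.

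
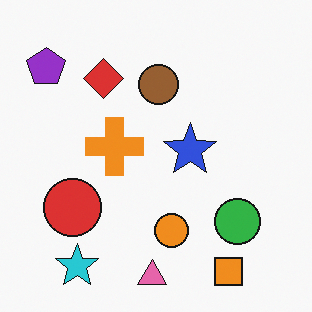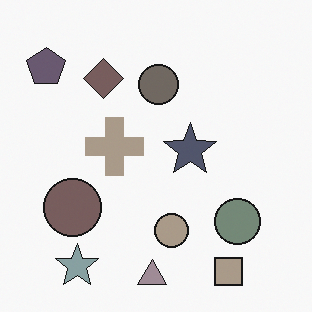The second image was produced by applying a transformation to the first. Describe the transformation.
It was made much more muted (saturation change).

All colors are more muted and greyish — a global saturation change.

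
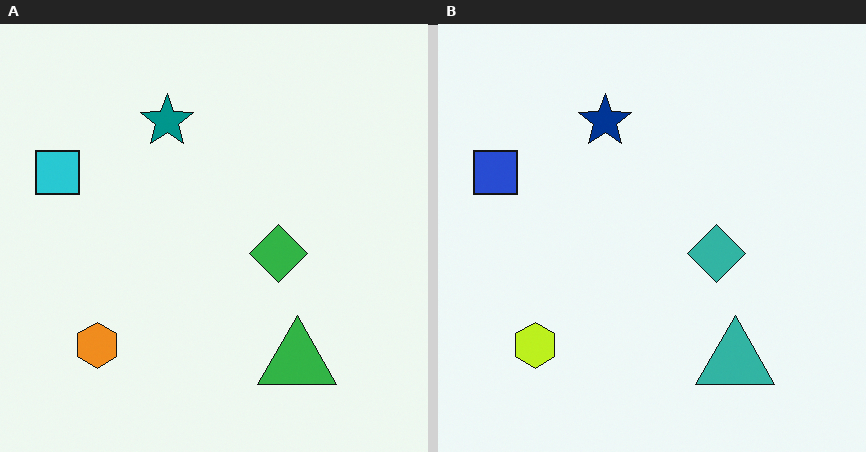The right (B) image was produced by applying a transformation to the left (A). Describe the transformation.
The right (B) image is the left (A) hue-shifted slightly.

Every shape's color has rotated by the same amount around the hue wheel — a uniform hue shift.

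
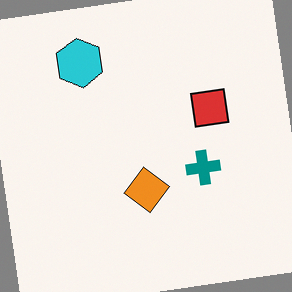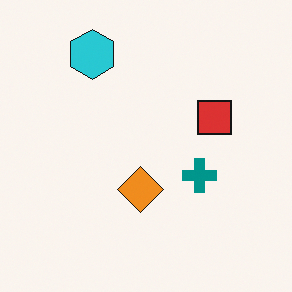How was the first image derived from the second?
This is the original image rotated counter-clockwise by a small amount.

Every shape is tilted by the same angle and the image corners show triangular fill wedges — a whole-image rotation by a non-right angle.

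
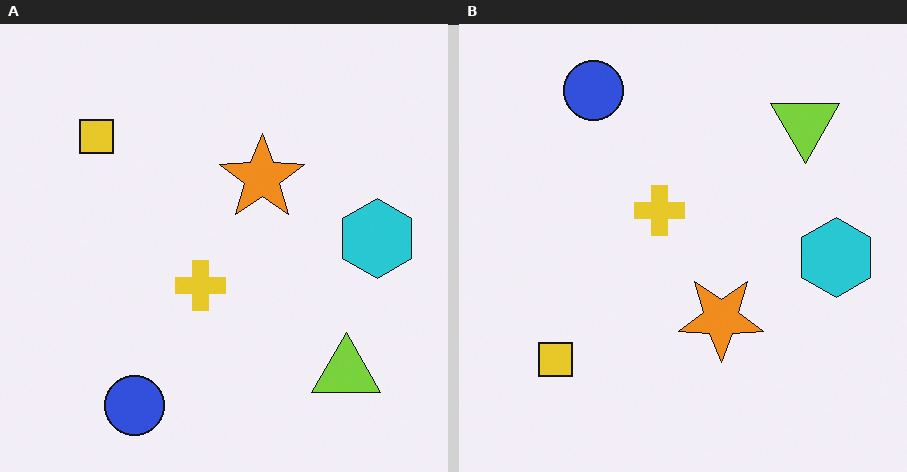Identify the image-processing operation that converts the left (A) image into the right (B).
The image was flipped vertically (top ↔ bottom).

The blue circle is in the bottom-left of the left (A) image and the top-left of the right (B) — shapes on opposite sides of the horizontal midline have swapped in a mirror flip.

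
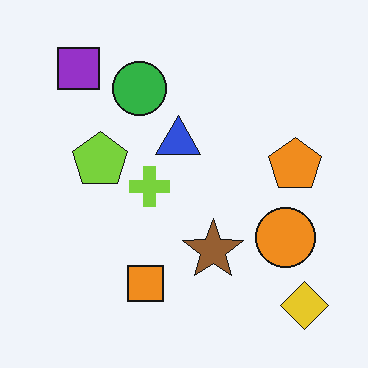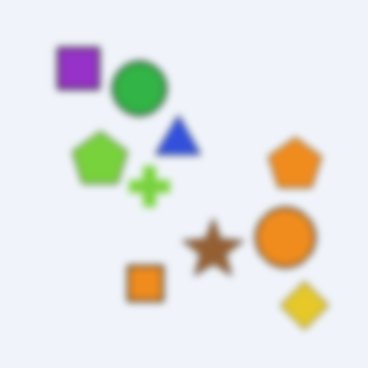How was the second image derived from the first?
It was moderately blurred.

Shape edges and outlines are uniformly softened across the whole image.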